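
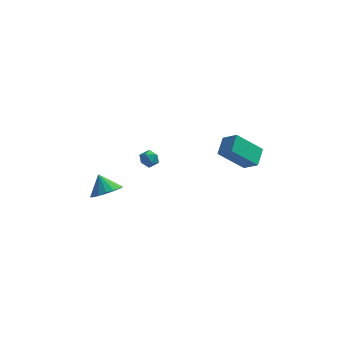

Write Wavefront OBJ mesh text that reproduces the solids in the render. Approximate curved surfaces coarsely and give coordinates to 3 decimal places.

v 4.192 -1.974 -1.653
v 2.743 -2.568 -0.18
v 4.321 -0.832 -1.065
v 2.872 -1.427 0.407
v 5.048 -2.413 -0.987
v 3.599 -3.008 0.485
v 5.177 -1.272 -0.4
v 3.728 -1.866 1.073
v -1.449 -1.416 -1.195
v -0.993 -1.304 -1.663
v -1.767 -2.296 -1.717
v -1.311 -2.184 -2.185
v -1.124 -2.364 -1.575
v -0.927 -1.82 -1.253
v -1.833 -1.78 -2.127
v -1.636 -1.236 -1.805
v -1.23 -1.529 -2.239
v -0.792 -1.89 -1.897
v -1.968 -1.71 -1.483
v -1.53 -2.071 -1.141
v -3.558 -3.552 -3.607
v -2.786 -2.892 -3.508
v -4.142 -3.028 -2.533
v -3.103 -2.658 -3.795
v -3.525 -2.629 -4.039
v -3.954 -2.811 -4.185
v -4.293 -3.163 -4.197
v -4.462 -3.604 -4.075
v -4.425 -4.033 -3.845
v -4.189 -4.352 -3.561
v -3.808 -4.487 -3.287
v -3.37 -4.409 -3.086
v -2.975 -4.134 -3.005
v -2.713 -3.726 -3.062
v -2.645 -3.278 -3.243
f 2 4 1
f 5 2 1
f 1 4 3
f 3 5 1
f 2 8 4
f 6 2 5
f 6 8 2
f 4 8 3
f 7 5 3
f 3 8 7
f 7 6 5
f 8 6 7
f 9 20 14
f 9 14 10
f 9 10 16
f 9 16 19
f 9 19 20
f 10 14 18
f 14 20 13
f 20 19 11
f 19 16 15
f 16 10 17
f 12 18 13
f 12 13 11
f 12 11 15
f 12 15 17
f 12 17 18
f 13 18 14
f 11 13 20
f 15 11 19
f 17 15 16
f 18 17 10
f 22 21 24
f 22 24 23
f 24 21 25
f 24 25 23
f 25 21 26
f 25 26 23
f 26 21 27
f 26 27 23
f 27 21 28
f 27 28 23
f 28 21 29
f 28 29 23
f 29 21 30
f 29 30 23
f 30 21 31
f 30 31 23
f 31 21 32
f 31 32 23
f 32 21 33
f 32 33 23
f 33 21 34
f 33 34 23
f 34 21 35
f 34 35 23
f 35 21 22
f 35 22 23



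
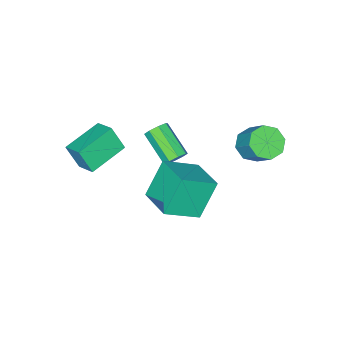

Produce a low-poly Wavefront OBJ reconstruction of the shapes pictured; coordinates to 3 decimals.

v 2.035 0.976 1.559
v 0.858 1.054 3.392
v 2.729 2.75 1.929
v 1.552 2.827 3.762
v 3.628 0.133 2.618
v 2.451 0.21 4.451
v 4.322 1.906 2.988
v 3.145 1.984 4.821
v -2.057 -2.892 -1.422
v -1.399 -3.113 -1.516
v -1.826 -4.848 -0.432
v -2.483 -4.628 -0.338
v -1.456 -2.82 -1.07
v -1.883 -4.556 0.014
v -1.865 -2.57 -0.831
v -2.291 -4.305 0.253
v -2.386 -2.509 -0.938
v -2.813 -4.244 0.146
v -2.714 -2.672 -1.328
v -3.141 -4.407 -0.244
v -2.657 -2.964 -1.774
v -3.084 -4.7 -0.69
v -2.249 -3.215 -2.013
v -2.675 -4.95 -0.929
v -1.727 -3.276 -1.906
v -2.154 -5.011 -0.822
v -0.527 -1.585 -1.905
v -0.223 -1.525 -2.347
v 1.111 -0.256 -1.257
v 0.807 -0.315 -0.815
v -0.429 -1.301 -2.354
v 0.905 -0.032 -1.264
v -0.667 -1.168 -2.219
v 0.667 0.101 -1.129
v -0.86 -1.167 -1.984
v 0.474 0.102 -0.894
v -0.948 -1.298 -1.724
v 0.387 -0.029 -0.634
v -0.902 -1.521 -1.521
v 0.433 -0.251 -0.431
v -0.737 -1.763 -1.441
v 0.598 -0.494 -0.35
v -0.505 -1.949 -1.507
v 0.829 -0.68 -0.417
v -0.281 -2.019 -1.7
v 1.053 -0.75 -0.61
v -0.134 -1.952 -1.958
v 1.2 -0.682 -0.868
v -0.113 -1.767 -2.2
v 1.221 -0.498 -1.109
v 1.387 -4.115 2
v 1.599 -4.788 3.313
v 1.608 -3.006 2.533
v 1.819 -3.679 3.846
v 3.501 -4.321 1.554
v 3.712 -4.994 2.867
v 3.721 -3.212 2.087
v 3.933 -3.885 3.4
v -2.999 1.323 2.094
v -2.091 1.442 1.743
v -1.754 2.557 2.996
v -2.661 2.437 3.346
v -2.581 1.926 1.444
v -2.243 3.04 2.697
v -3.315 2.057 1.526
v -2.977 3.171 2.779
v -3.864 1.757 1.94
v -3.526 2.871 3.193
v -3.906 1.203 2.444
v -3.569 2.318 3.697
v -3.417 0.72 2.743
v -3.079 1.834 3.996
v -2.683 0.589 2.661
v -2.345 1.703 3.914
v -2.134 0.889 2.247
v -1.796 2.003 3.5
f 2 4 1
f 5 2 1
f 1 4 3
f 3 5 1
f 2 8 4
f 6 2 5
f 6 8 2
f 4 8 3
f 7 5 3
f 3 8 7
f 7 6 5
f 8 6 7
f 10 9 13
f 10 13 11
f 11 13 14
f 11 14 12
f 13 9 15
f 13 15 14
f 14 15 16
f 14 16 12
f 15 9 17
f 15 17 16
f 16 17 18
f 16 18 12
f 17 9 19
f 17 19 18
f 18 19 20
f 18 20 12
f 19 9 21
f 19 21 20
f 20 21 22
f 20 22 12
f 21 9 23
f 21 23 22
f 22 23 24
f 22 24 12
f 23 9 25
f 23 25 24
f 24 25 26
f 24 26 12
f 25 9 10
f 25 10 26
f 26 10 11
f 26 11 12
f 28 27 31
f 28 31 29
f 29 31 32
f 29 32 30
f 31 27 33
f 31 33 32
f 32 33 34
f 32 34 30
f 33 27 35
f 33 35 34
f 34 35 36
f 34 36 30
f 35 27 37
f 35 37 36
f 36 37 38
f 36 38 30
f 37 27 39
f 37 39 38
f 38 39 40
f 38 40 30
f 39 27 41
f 39 41 40
f 40 41 42
f 40 42 30
f 41 27 43
f 41 43 42
f 42 43 44
f 42 44 30
f 43 27 45
f 43 45 44
f 44 45 46
f 44 46 30
f 45 27 47
f 45 47 46
f 46 47 48
f 46 48 30
f 47 27 49
f 47 49 48
f 48 49 50
f 48 50 30
f 49 27 28
f 49 28 50
f 50 28 29
f 50 29 30
f 52 54 51
f 55 52 51
f 51 54 53
f 53 55 51
f 52 58 54
f 56 52 55
f 56 58 52
f 54 58 53
f 57 55 53
f 53 58 57
f 57 56 55
f 58 56 57
f 60 59 63
f 60 63 61
f 61 63 64
f 61 64 62
f 63 59 65
f 63 65 64
f 64 65 66
f 64 66 62
f 65 59 67
f 65 67 66
f 66 67 68
f 66 68 62
f 67 59 69
f 67 69 68
f 68 69 70
f 68 70 62
f 69 59 71
f 69 71 70
f 70 71 72
f 70 72 62
f 71 59 73
f 71 73 72
f 72 73 74
f 72 74 62
f 73 59 75
f 73 75 74
f 74 75 76
f 74 76 62
f 75 59 60
f 75 60 76
f 76 60 61
f 76 61 62



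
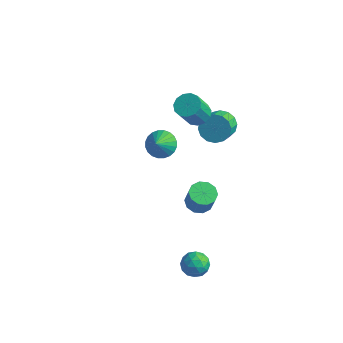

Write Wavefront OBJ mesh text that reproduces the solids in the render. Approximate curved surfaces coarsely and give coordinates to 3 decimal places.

v 1.374 0.273 -3.727
v 1.884 -0.149 -3.983
v 2.276 -0.375 -2.829
v 1.766 0.047 -2.573
v 2.045 0.259 -3.958
v 2.437 0.032 -2.804
v 1.95 0.672 -3.845
v 2.342 0.445 -2.69
v 1.634 0.932 -3.686
v 2.027 0.706 -2.532
v 1.219 0.941 -3.544
v 1.612 0.715 -2.389
v 0.864 0.695 -3.471
v 1.256 0.469 -2.317
v 0.703 0.288 -3.496
v 1.095 0.061 -2.342
v 0.798 -0.125 -3.61
v 1.19 -0.352 -2.455
v 1.113 -0.386 -3.768
v 1.506 -0.612 -2.614
v 1.528 -0.395 -3.911
v 1.921 -0.621 -2.756
v 3.53 -3.289 -3.1
v 3.892 -3.246 -3.727
v 3.848 -4.414 -2.993
v 4.21 -4.371 -3.62
v 4.452 -4.013 -3.037
v 4.255 -3.318 -3.103
v 3.485 -4.342 -3.617
v 3.288 -3.647 -3.683
v 3.864 -3.897 -4.047
v 4.461 -3.694 -3.689
v 3.279 -3.966 -3.031
v 3.876 -3.763 -2.673
v 3.683 -3.169 -3.423
v 4.057 -4.491 -3.297
v 4.199 -4.281 -2.954
v 4.412 -4.256 -3.323
v 3.896 -3.211 -3.056
v 4.109 -3.186 -3.425
v 4.438 -3.637 -3.019
v 3.631 -4.474 -3.295
v 3.844 -4.449 -3.664
v 3.328 -3.404 -3.397
v 3.541 -3.379 -3.766
v 3.302 -4.023 -3.701
v 3.879 -3.526 -3.98
v 4.066 -4.188 -3.917
v 3.64 -4.17 -3.914
v 3.525 -3.762 -3.953
v 4.23 -3.407 -3.769
v 4.417 -4.068 -3.706
v 4.559 -3.858 -3.363
v 4.444 -3.449 -3.402
v 4.214 -3.79 -3.957
v 3.323 -3.592 -3.014
v 3.51 -4.253 -2.951
v 3.296 -4.211 -3.318
v 3.181 -3.802 -3.357
v 3.674 -3.472 -2.803
v 3.861 -4.134 -2.74
v 4.215 -3.898 -2.767
v 4.1 -3.49 -2.806
v 3.526 -3.87 -2.763
v -2.561 2.792 -3.544
v -2.078 2.356 -4.059
v -2.399 2.088 -2.796
v -1.861 2.553 -3.921
v -1.751 2.786 -3.725
v -1.764 3.02 -3.501
v -1.898 3.219 -3.284
v -2.133 3.354 -3.107
v -2.433 3.403 -2.996
v -2.753 3.359 -2.968
v -3.043 3.229 -3.028
v -3.26 3.032 -3.167
v -3.371 2.799 -3.363
v -3.358 2.565 -3.586
v -3.224 2.365 -3.803
v -2.988 2.231 -3.981
v -2.688 2.182 -4.092
v -2.368 2.226 -4.119
v 0.154 1.959 1.249
v 0.847 2.011 1.326
v 0.76 1.233 2.629
v 0.066 1.181 2.551
v 0.692 2.327 1.504
v 0.604 1.548 2.807
v 0.365 2.526 1.601
v 0.278 1.747 2.904
v -0.029 2.545 1.586
v -0.116 1.766 2.889
v -0.365 2.378 1.464
v -0.452 1.599 2.767
v -0.536 2.078 1.274
v -0.623 1.3 2.576
v -0.488 1.74 1.075
v -0.575 0.962 2.378
v -0.237 1.472 0.932
v -0.324 0.694 2.234
v 0.138 1.359 0.889
v 0.051 0.58 2.192
v 0.518 1.436 0.96
v 0.431 0.658 2.263
v 0.783 1.679 1.123
v 0.696 0.901 2.426
v 0.869 2.92 -0.018
v 1.35 3.394 0.43
v 1.692 2.294 1.226
v 1.211 1.82 0.778
v 0.975 3.412 0.617
v 1.317 2.312 1.413
v 0.571 3.299 0.633
v 0.914 2.199 1.429
v 0.248 3.084 0.476
v 0.59 1.984 1.271
v 0.091 2.825 0.185
v 0.433 1.725 0.981
v 0.142 2.592 -0.159
v 0.484 1.492 0.637
v 0.388 2.446 -0.466
v 0.73 1.346 0.33
v 0.763 2.428 -0.653
v 1.105 1.328 0.143
v 1.166 2.541 -0.669
v 1.509 1.441 0.127
v 1.49 2.756 -0.511
v 1.832 1.656 0.284
v 1.647 3.015 -0.221
v 1.989 1.915 0.575
v 1.596 3.248 0.123
v 1.938 2.148 0.919
f 2 1 5
f 2 5 3
f 3 5 6
f 3 6 4
f 5 1 7
f 5 7 6
f 6 7 8
f 6 8 4
f 7 1 9
f 7 9 8
f 8 9 10
f 8 10 4
f 9 1 11
f 9 11 10
f 10 11 12
f 10 12 4
f 11 1 13
f 11 13 12
f 12 13 14
f 12 14 4
f 13 1 15
f 13 15 14
f 14 15 16
f 14 16 4
f 15 1 17
f 15 17 16
f 16 17 18
f 16 18 4
f 17 1 19
f 17 19 18
f 18 19 20
f 18 20 4
f 19 1 21
f 19 21 20
f 20 21 22
f 20 22 4
f 21 1 2
f 21 2 22
f 22 2 3
f 22 3 4
f 23 60 39
f 60 34 63
f 39 63 28
f 60 63 39
f 23 39 35
f 39 28 40
f 35 40 24
f 39 40 35
f 23 35 44
f 35 24 45
f 44 45 30
f 35 45 44
f 23 44 56
f 44 30 59
f 56 59 33
f 44 59 56
f 23 56 60
f 56 33 64
f 60 64 34
f 56 64 60
f 24 40 51
f 40 28 54
f 51 54 32
f 40 54 51
f 28 63 41
f 63 34 62
f 41 62 27
f 63 62 41
f 34 64 61
f 64 33 57
f 61 57 25
f 64 57 61
f 33 59 58
f 59 30 46
f 58 46 29
f 59 46 58
f 30 45 50
f 45 24 47
f 50 47 31
f 45 47 50
f 26 52 38
f 52 32 53
f 38 53 27
f 52 53 38
f 26 38 36
f 38 27 37
f 36 37 25
f 38 37 36
f 26 36 43
f 36 25 42
f 43 42 29
f 36 42 43
f 26 43 48
f 43 29 49
f 48 49 31
f 43 49 48
f 26 48 52
f 48 31 55
f 52 55 32
f 48 55 52
f 27 53 41
f 53 32 54
f 41 54 28
f 53 54 41
f 25 37 61
f 37 27 62
f 61 62 34
f 37 62 61
f 29 42 58
f 42 25 57
f 58 57 33
f 42 57 58
f 31 49 50
f 49 29 46
f 50 46 30
f 49 46 50
f 32 55 51
f 55 31 47
f 51 47 24
f 55 47 51
f 66 65 68
f 66 68 67
f 68 65 69
f 68 69 67
f 69 65 70
f 69 70 67
f 70 65 71
f 70 71 67
f 71 65 72
f 71 72 67
f 72 65 73
f 72 73 67
f 73 65 74
f 73 74 67
f 74 65 75
f 74 75 67
f 75 65 76
f 75 76 67
f 76 65 77
f 76 77 67
f 77 65 78
f 77 78 67
f 78 65 79
f 78 79 67
f 79 65 80
f 79 80 67
f 80 65 81
f 80 81 67
f 81 65 82
f 81 82 67
f 82 65 66
f 82 66 67
f 84 83 87
f 84 87 85
f 85 87 88
f 85 88 86
f 87 83 89
f 87 89 88
f 88 89 90
f 88 90 86
f 89 83 91
f 89 91 90
f 90 91 92
f 90 92 86
f 91 83 93
f 91 93 92
f 92 93 94
f 92 94 86
f 93 83 95
f 93 95 94
f 94 95 96
f 94 96 86
f 95 83 97
f 95 97 96
f 96 97 98
f 96 98 86
f 97 83 99
f 97 99 98
f 98 99 100
f 98 100 86
f 99 83 101
f 99 101 100
f 100 101 102
f 100 102 86
f 101 83 103
f 101 103 102
f 102 103 104
f 102 104 86
f 103 83 105
f 103 105 104
f 104 105 106
f 104 106 86
f 105 83 84
f 105 84 106
f 106 84 85
f 106 85 86
f 108 107 111
f 108 111 109
f 109 111 112
f 109 112 110
f 111 107 113
f 111 113 112
f 112 113 114
f 112 114 110
f 113 107 115
f 113 115 114
f 114 115 116
f 114 116 110
f 115 107 117
f 115 117 116
f 116 117 118
f 116 118 110
f 117 107 119
f 117 119 118
f 118 119 120
f 118 120 110
f 119 107 121
f 119 121 120
f 120 121 122
f 120 122 110
f 121 107 123
f 121 123 122
f 122 123 124
f 122 124 110
f 123 107 125
f 123 125 124
f 124 125 126
f 124 126 110
f 125 107 127
f 125 127 126
f 126 127 128
f 126 128 110
f 127 107 129
f 127 129 128
f 128 129 130
f 128 130 110
f 129 107 131
f 129 131 130
f 130 131 132
f 130 132 110
f 131 107 108
f 131 108 132
f 132 108 109
f 132 109 110



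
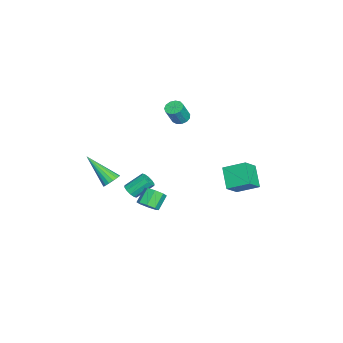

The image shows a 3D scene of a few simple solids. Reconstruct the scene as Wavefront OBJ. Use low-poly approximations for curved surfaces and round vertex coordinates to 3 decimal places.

v 0.71 -1.449 -2.66
v 0.988 -1.872 -2.191
v 0.247 -1.514 -1.431
v -0.03 -1.091 -1.9
v 1.215 -1.395 -2.193
v 0.475 -1.037 -1.433
v 1.147 -0.95 -2.469
v 0.407 -0.592 -1.709
v 0.823 -0.797 -2.857
v 0.083 -0.439 -2.097
v 0.433 -1.026 -3.129
v -0.308 -0.668 -2.369
v 0.205 -1.503 -3.127
v -0.535 -1.145 -2.367
v 0.273 -1.948 -2.851
v -0.467 -1.59 -2.091
v 0.597 -2.101 -2.463
v -0.143 -1.743 -1.703
v -4.899 2.8 -3.05
v -3.955 2.292 -2.166
v -4.78 4.174 -2.387
v -3.836 3.665 -1.502
v -3.724 3.195 -4.078
v -2.78 2.686 -3.193
v -3.605 4.568 -3.414
v -2.661 4.06 -2.53
v -3.429 -3.128 -4.444
v -2.88 -3.054 -4.308
v -3.243 -2.038 -3.4
v -3.791 -2.112 -3.536
v -2.956 -2.839 -4.578
v -3.318 -1.824 -3.669
v -3.212 -2.735 -4.796
v -3.574 -1.72 -3.887
v -3.551 -2.781 -4.88
v -3.913 -1.766 -3.971
v -3.843 -2.959 -4.798
v -4.205 -1.944 -3.889
v -3.977 -3.202 -4.58
v -4.34 -2.186 -3.672
v -3.902 -3.416 -4.311
v -4.264 -2.401 -3.402
v -3.646 -3.52 -4.093
v -4.008 -2.505 -3.184
v -3.307 -3.474 -4.009
v -3.669 -2.459 -3.1
v -3.015 -3.296 -4.091
v -3.377 -2.281 -3.182
v 3.059 -3.073 0.935
v 3.611 -3.107 1.14
v 2.421 -4.567 2.405
v 3.493 -2.903 1.296
v 3.276 -2.738 1.369
v 3.009 -2.65 1.343
v 2.753 -2.659 1.224
v 2.568 -2.763 1.038
v 2.494 -2.938 0.828
v 2.55 -3.144 0.643
v 2.723 -3.333 0.525
v 2.972 -3.464 0.501
v 3.241 -3.505 0.576
v 3.469 -3.447 0.734
v 3.602 -3.303 0.937
v -1.922 0.099 3.29
v -1.452 -0.081 3.021
v -0.928 -0.418 4.162
v -1.398 -0.239 4.43
v -1.404 0.229 3.09
v -0.88 -0.108 4.231
v -1.52 0.498 3.223
v -0.996 0.16 4.364
v -1.764 0.639 3.377
v -1.24 0.302 4.518
v -2.058 0.61 3.503
v -1.534 0.272 4.644
v -2.308 0.418 3.561
v -1.785 0.08 4.702
v -2.437 0.124 3.533
v -1.913 -0.213 4.674
v -2.401 -0.177 3.428
v -1.877 -0.515 4.569
v -2.214 -0.391 3.279
v -1.69 -0.728 4.419
v -1.934 -0.449 3.133
v -1.41 -0.787 4.274
v -1.65 -0.333 3.037
v -1.126 -0.671 4.177
f 2 1 5
f 2 5 3
f 3 5 6
f 3 6 4
f 5 1 7
f 5 7 6
f 6 7 8
f 6 8 4
f 7 1 9
f 7 9 8
f 8 9 10
f 8 10 4
f 9 1 11
f 9 11 10
f 10 11 12
f 10 12 4
f 11 1 13
f 11 13 12
f 12 13 14
f 12 14 4
f 13 1 15
f 13 15 14
f 14 15 16
f 14 16 4
f 15 1 17
f 15 17 16
f 16 17 18
f 16 18 4
f 17 1 2
f 17 2 18
f 18 2 3
f 18 3 4
f 20 22 19
f 23 20 19
f 19 22 21
f 21 23 19
f 20 26 22
f 24 20 23
f 24 26 20
f 22 26 21
f 25 23 21
f 21 26 25
f 25 24 23
f 26 24 25
f 28 27 31
f 28 31 29
f 29 31 32
f 29 32 30
f 31 27 33
f 31 33 32
f 32 33 34
f 32 34 30
f 33 27 35
f 33 35 34
f 34 35 36
f 34 36 30
f 35 27 37
f 35 37 36
f 36 37 38
f 36 38 30
f 37 27 39
f 37 39 38
f 38 39 40
f 38 40 30
f 39 27 41
f 39 41 40
f 40 41 42
f 40 42 30
f 41 27 43
f 41 43 42
f 42 43 44
f 42 44 30
f 43 27 45
f 43 45 44
f 44 45 46
f 44 46 30
f 45 27 47
f 45 47 46
f 46 47 48
f 46 48 30
f 47 27 28
f 47 28 48
f 48 28 29
f 48 29 30
f 50 49 52
f 50 52 51
f 52 49 53
f 52 53 51
f 53 49 54
f 53 54 51
f 54 49 55
f 54 55 51
f 55 49 56
f 55 56 51
f 56 49 57
f 56 57 51
f 57 49 58
f 57 58 51
f 58 49 59
f 58 59 51
f 59 49 60
f 59 60 51
f 60 49 61
f 60 61 51
f 61 49 62
f 61 62 51
f 62 49 63
f 62 63 51
f 63 49 50
f 63 50 51
f 65 64 68
f 65 68 66
f 66 68 69
f 66 69 67
f 68 64 70
f 68 70 69
f 69 70 71
f 69 71 67
f 70 64 72
f 70 72 71
f 71 72 73
f 71 73 67
f 72 64 74
f 72 74 73
f 73 74 75
f 73 75 67
f 74 64 76
f 74 76 75
f 75 76 77
f 75 77 67
f 76 64 78
f 76 78 77
f 77 78 79
f 77 79 67
f 78 64 80
f 78 80 79
f 79 80 81
f 79 81 67
f 80 64 82
f 80 82 81
f 81 82 83
f 81 83 67
f 82 64 84
f 82 84 83
f 83 84 85
f 83 85 67
f 84 64 86
f 84 86 85
f 85 86 87
f 85 87 67
f 86 64 65
f 86 65 87
f 87 65 66
f 87 66 67



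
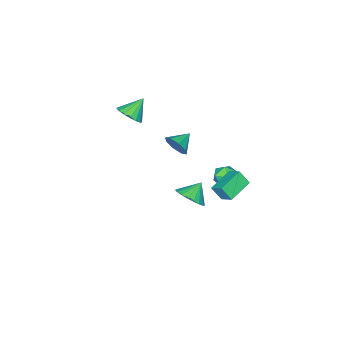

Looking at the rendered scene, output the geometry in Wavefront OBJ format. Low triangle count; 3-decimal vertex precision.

v 4.041 3.734 2.93
v 4.531 3.376 3.482
v 3.319 3.826 3.63
v 4.61 3.705 3.52
v 4.59 4.04 3.457
v 4.476 4.321 3.302
v 4.287 4.502 3.083
v 4.055 4.549 2.838
v 3.82 4.456 2.608
v 3.624 4.237 2.434
v 3.5 3.932 2.346
v 3.47 3.593 2.359
v 3.538 3.278 2.47
v 3.693 3.042 2.661
v 3.909 2.926 2.899
v 4.147 2.949 3.142
v 4.367 3.108 3.348
v -1.592 1.933 -1.02
v -1.252 1.765 -0.401
v -1.928 0.815 -1.139
v -1.588 0.647 -0.52
v -2.185 1.06 -0.506
v -1.977 1.751 -0.432
v -1.203 0.829 -1.108
v -0.995 1.52 -1.034
v -1.012 1.082 -0.455
v -1.618 1.225 -0.084
v -1.562 1.355 -1.456
v -2.168 1.498 -1.085
v 0.027 2.821 1.638
v 0.145 3.561 2.136
v -0.16 3.321 0.938
v -0.042 4.061 1.436
v 1.402 2.839 1.284
v 1.52 3.579 1.782
v 1.215 3.339 0.584
v 1.333 4.079 1.082
v 1.58 0.729 3.435
v 1.813 1.126 3.976
v 0.62 0.791 3.805
v 1.667 1.425 3.546
v 1.47 1.316 3.052
v 1.337 0.864 2.782
v 1.346 0.332 2.895
v 1.492 0.033 3.325
v 1.69 0.142 3.819
v 1.823 0.595 4.089
v 0.889 -2.957 3.306
v 1.448 -2.812 3.815
v 0.031 -2.763 4.194
v 1.373 -2.481 3.67
v 1.187 -2.26 3.441
v 0.933 -2.199 3.182
v 0.668 -2.311 2.951
v 0.455 -2.572 2.801
v 0.34 -2.92 2.767
v 0.352 -3.278 2.857
v 0.487 -3.562 3.05
v 0.714 -3.707 3.301
v 0.981 -3.681 3.553
v 1.227 -3.489 3.749
v 1.396 -3.175 3.844
f 2 1 4
f 2 4 3
f 4 1 5
f 4 5 3
f 5 1 6
f 5 6 3
f 6 1 7
f 6 7 3
f 7 1 8
f 7 8 3
f 8 1 9
f 8 9 3
f 9 1 10
f 9 10 3
f 10 1 11
f 10 11 3
f 11 1 12
f 11 12 3
f 12 1 13
f 12 13 3
f 13 1 14
f 13 14 3
f 14 1 15
f 14 15 3
f 15 1 16
f 15 16 3
f 16 1 17
f 16 17 3
f 17 1 2
f 17 2 3
f 18 29 23
f 18 23 19
f 18 19 25
f 18 25 28
f 18 28 29
f 19 23 27
f 23 29 22
f 29 28 20
f 28 25 24
f 25 19 26
f 21 27 22
f 21 22 20
f 21 20 24
f 21 24 26
f 21 26 27
f 22 27 23
f 20 22 29
f 24 20 28
f 26 24 25
f 27 26 19
f 31 33 30
f 34 31 30
f 30 33 32
f 32 34 30
f 31 37 33
f 35 31 34
f 35 37 31
f 33 37 32
f 36 34 32
f 32 37 36
f 36 35 34
f 37 35 36
f 39 38 41
f 39 41 40
f 41 38 42
f 41 42 40
f 42 38 43
f 42 43 40
f 43 38 44
f 43 44 40
f 44 38 45
f 44 45 40
f 45 38 46
f 45 46 40
f 46 38 47
f 46 47 40
f 47 38 39
f 47 39 40
f 49 48 51
f 49 51 50
f 51 48 52
f 51 52 50
f 52 48 53
f 52 53 50
f 53 48 54
f 53 54 50
f 54 48 55
f 54 55 50
f 55 48 56
f 55 56 50
f 56 48 57
f 56 57 50
f 57 48 58
f 57 58 50
f 58 48 59
f 58 59 50
f 59 48 60
f 59 60 50
f 60 48 61
f 60 61 50
f 61 48 62
f 61 62 50
f 62 48 49
f 62 49 50



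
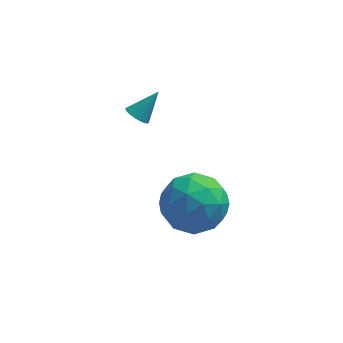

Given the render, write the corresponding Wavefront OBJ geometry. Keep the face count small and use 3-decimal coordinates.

v 1.326 -1.394 0.006
v 2.186 -0.788 -0.653
v 2.774 -2.352 1.013
v 3.634 -1.746 0.354
v 2.936 -1.133 1.177
v 2.041 -0.54 0.554
v 2.919 -2.6 -0.194
v 2.024 -2.007 -0.817
v 3.17 -1.533 -0.777
v 3.18 -0.627 0.07
v 1.78 -2.513 0.29
v 1.79 -1.607 1.137
v 1.629 -1.007 -0.412
v 3.331 -2.133 0.772
v 2.921 -1.772 1.256
v 3.426 -1.416 0.868
v 1.544 -0.861 0.297
v 2.049 -0.505 -0.09
v 2.49 -0.708 0.985
v 2.911 -2.635 0.45
v 3.416 -2.279 0.063
v 1.534 -1.724 -0.508
v 2.039 -1.368 -0.896
v 2.47 -2.432 -0.625
v 2.712 -1.089 -0.872
v 3.564 -1.652 -0.28
v 3.143 -2.154 -0.602
v 2.617 -1.806 -0.968
v 2.719 -0.556 -0.374
v 3.57 -1.119 0.218
v 3.16 -0.758 0.701
v 2.634 -0.41 0.335
v 3.297 -0.994 -0.447
v 1.39 -2.021 0.142
v 2.241 -2.584 0.734
v 2.326 -2.73 0.025
v 1.8 -2.382 -0.341
v 1.396 -1.488 0.64
v 2.248 -2.051 1.232
v 2.343 -1.334 1.328
v 1.817 -0.986 0.962
v 1.663 -2.146 0.807
v 0.538 2.413 0.966
v 0.936 2.198 0.752
v 1.282 2.907 1.854
v 0.929 2.382 0.656
v 0.855 2.571 0.613
v 0.726 2.733 0.631
v 0.564 2.84 0.707
v 0.398 2.873 0.827
v 0.256 2.826 0.972
v 0.163 2.708 1.116
v 0.135 2.539 1.233
v 0.176 2.348 1.305
v 0.28 2.169 1.317
v 0.429 2.031 1.269
v 0.596 1.96 1.169
v 0.753 1.967 1.033
v 0.873 2.051 0.886
f 1 38 17
f 38 12 41
f 17 41 6
f 38 41 17
f 1 17 13
f 17 6 18
f 13 18 2
f 17 18 13
f 1 13 22
f 13 2 23
f 22 23 8
f 13 23 22
f 1 22 34
f 22 8 37
f 34 37 11
f 22 37 34
f 1 34 38
f 34 11 42
f 38 42 12
f 34 42 38
f 2 18 29
f 18 6 32
f 29 32 10
f 18 32 29
f 6 41 19
f 41 12 40
f 19 40 5
f 41 40 19
f 12 42 39
f 42 11 35
f 39 35 3
f 42 35 39
f 11 37 36
f 37 8 24
f 36 24 7
f 37 24 36
f 8 23 28
f 23 2 25
f 28 25 9
f 23 25 28
f 4 30 16
f 30 10 31
f 16 31 5
f 30 31 16
f 4 16 14
f 16 5 15
f 14 15 3
f 16 15 14
f 4 14 21
f 14 3 20
f 21 20 7
f 14 20 21
f 4 21 26
f 21 7 27
f 26 27 9
f 21 27 26
f 4 26 30
f 26 9 33
f 30 33 10
f 26 33 30
f 5 31 19
f 31 10 32
f 19 32 6
f 31 32 19
f 3 15 39
f 15 5 40
f 39 40 12
f 15 40 39
f 7 20 36
f 20 3 35
f 36 35 11
f 20 35 36
f 9 27 28
f 27 7 24
f 28 24 8
f 27 24 28
f 10 33 29
f 33 9 25
f 29 25 2
f 33 25 29
f 44 43 46
f 44 46 45
f 46 43 47
f 46 47 45
f 47 43 48
f 47 48 45
f 48 43 49
f 48 49 45
f 49 43 50
f 49 50 45
f 50 43 51
f 50 51 45
f 51 43 52
f 51 52 45
f 52 43 53
f 52 53 45
f 53 43 54
f 53 54 45
f 54 43 55
f 54 55 45
f 55 43 56
f 55 56 45
f 56 43 57
f 56 57 45
f 57 43 58
f 57 58 45
f 58 43 59
f 58 59 45
f 59 43 44
f 59 44 45



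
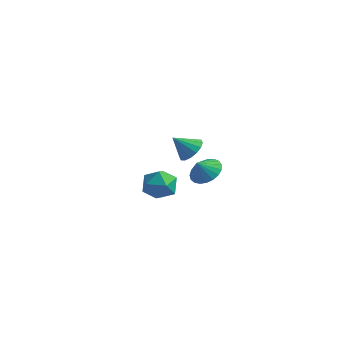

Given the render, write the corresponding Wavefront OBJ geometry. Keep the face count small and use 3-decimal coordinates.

v -0.117 -3.928 2.787
v 0.525 -3.005 2.818
v 1.175 -4.795 1.842
v 1.817 -3.872 1.873
v 1.625 -4.455 2.816
v 0.827 -3.919 3.4
v 0.873 -3.881 1.26
v 0.075 -3.345 1.844
v 1.137 -2.976 1.874
v 1.602 -3.331 2.835
v 0.098 -4.469 1.825
v 0.563 -4.824 2.786
v -1.736 3.9 0.05
v -0.964 3.743 0.616
v -2.664 3.3 1.15
v -1.121 4.205 0.735
v -1.443 4.585 0.67
v -1.843 4.782 0.44
v -2.215 4.742 0.104
v -2.458 4.476 -0.245
v -2.508 4.056 -0.516
v -2.351 3.595 -0.636
v -2.029 3.215 -0.571
v -1.629 3.018 -0.34
v -1.257 3.058 -0.005
v -1.014 3.324 0.345
v 0.073 2.528 -0.445
v 0.953 1.906 -0.516
v -0.233 1.992 0.465
v 1.1 2.248 -0.265
v 1.07 2.639 -0.045
v 0.867 3.01 0.105
v 0.527 3.298 0.16
v 0.108 3.453 0.11
v -0.317 3.448 -0.035
v -0.674 3.283 -0.252
v -0.902 2.988 -0.502
v -0.962 2.614 -0.742
v -0.843 2.224 -0.931
v -0.565 1.887 -1.036
v -0.177 1.661 -1.039
v 0.254 1.585 -0.939
v 0.654 1.671 -0.754
f 1 12 6
f 1 6 2
f 1 2 8
f 1 8 11
f 1 11 12
f 2 6 10
f 6 12 5
f 12 11 3
f 11 8 7
f 8 2 9
f 4 10 5
f 4 5 3
f 4 3 7
f 4 7 9
f 4 9 10
f 5 10 6
f 3 5 12
f 7 3 11
f 9 7 8
f 10 9 2
f 14 13 16
f 14 16 15
f 16 13 17
f 16 17 15
f 17 13 18
f 17 18 15
f 18 13 19
f 18 19 15
f 19 13 20
f 19 20 15
f 20 13 21
f 20 21 15
f 21 13 22
f 21 22 15
f 22 13 23
f 22 23 15
f 23 13 24
f 23 24 15
f 24 13 25
f 24 25 15
f 25 13 26
f 25 26 15
f 26 13 14
f 26 14 15
f 28 27 30
f 28 30 29
f 30 27 31
f 30 31 29
f 31 27 32
f 31 32 29
f 32 27 33
f 32 33 29
f 33 27 34
f 33 34 29
f 34 27 35
f 34 35 29
f 35 27 36
f 35 36 29
f 36 27 37
f 36 37 29
f 37 27 38
f 37 38 29
f 38 27 39
f 38 39 29
f 39 27 40
f 39 40 29
f 40 27 41
f 40 41 29
f 41 27 42
f 41 42 29
f 42 27 43
f 42 43 29
f 43 27 28
f 43 28 29



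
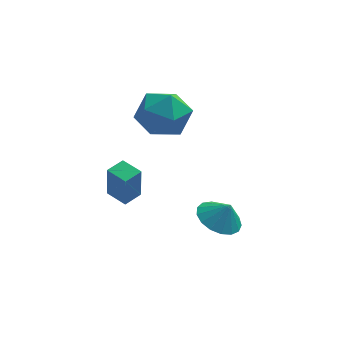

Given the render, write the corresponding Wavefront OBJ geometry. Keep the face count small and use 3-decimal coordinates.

v -2.055 0.604 1.491
v -1.585 1.16 2.496
v -0.215 0 0.964
v 0.255 0.556 1.969
v -0.457 -0.452 2.094
v -1.595 -0.079 2.419
v -0.205 1.239 1.041
v -1.343 1.612 1.366
v -0.442 1.552 2.218
v -0.598 0.507 2.868
v -1.202 0.653 0.592
v -1.358 -0.392 1.242
v 1.326 -1.089 -3.154
v 2.21 -1.053 -3.597
v 1.774 -1.191 -2.266
v 2.115 -0.6 -3.497
v 1.839 -0.259 -3.318
v 1.445 -0.108 -3.102
v 1.024 -0.182 -2.898
v 0.672 -0.464 -2.752
v 0.47 -0.889 -2.698
v 0.464 -1.36 -2.749
v 0.655 -1.769 -2.893
v 1 -2.022 -3.096
v 1.42 -2.062 -3.313
v 1.818 -1.879 -3.493
v 2.103 -1.515 -3.595
v -2.923 -2.268 -0.827
v -2.879 -2.565 0.744
v -2.367 -1.647 -0.725
v -2.323 -1.944 0.846
v -2.197 -2.896 -0.966
v -2.153 -3.193 0.605
v -1.641 -2.275 -0.864
v -1.597 -2.572 0.707
f 1 12 6
f 1 6 2
f 1 2 8
f 1 8 11
f 1 11 12
f 2 6 10
f 6 12 5
f 12 11 3
f 11 8 7
f 8 2 9
f 4 10 5
f 4 5 3
f 4 3 7
f 4 7 9
f 4 9 10
f 5 10 6
f 3 5 12
f 7 3 11
f 9 7 8
f 10 9 2
f 14 13 16
f 14 16 15
f 16 13 17
f 16 17 15
f 17 13 18
f 17 18 15
f 18 13 19
f 18 19 15
f 19 13 20
f 19 20 15
f 20 13 21
f 20 21 15
f 21 13 22
f 21 22 15
f 22 13 23
f 22 23 15
f 23 13 24
f 23 24 15
f 24 13 25
f 24 25 15
f 25 13 26
f 25 26 15
f 26 13 27
f 26 27 15
f 27 13 14
f 27 14 15
f 29 31 28
f 32 29 28
f 28 31 30
f 30 32 28
f 29 35 31
f 33 29 32
f 33 35 29
f 31 35 30
f 34 32 30
f 30 35 34
f 34 33 32
f 35 33 34



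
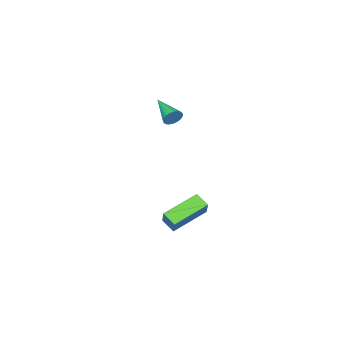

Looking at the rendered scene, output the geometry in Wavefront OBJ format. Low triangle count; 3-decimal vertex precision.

v 1.023 0.812 3.544
v 1.253 0.597 3.105
v 0.557 -0.692 4.036
v 1.422 0.593 3.253
v 1.522 0.628 3.452
v 1.535 0.694 3.666
v 1.46 0.78 3.859
v 1.309 0.872 3.997
v 1.109 0.954 4.057
v 0.893 1.011 4.029
v 0.701 1.034 3.916
v 0.563 1.018 3.739
v 0.506 0.967 3.528
v 0.537 0.889 3.32
v 0.653 0.798 3.15
v 0.832 0.709 3.049
v 1.045 0.638 3.033
v 1.518 1.313 -4.157
v 1.505 0.544 -3.729
v -0.404 1.737 -3.454
v -0.417 0.968 -3.026
v 1.997 1.852 -3.174
v 1.984 1.083 -2.746
v 0.075 2.276 -2.471
v 0.062 1.507 -2.043
f 2 1 4
f 2 4 3
f 4 1 5
f 4 5 3
f 5 1 6
f 5 6 3
f 6 1 7
f 6 7 3
f 7 1 8
f 7 8 3
f 8 1 9
f 8 9 3
f 9 1 10
f 9 10 3
f 10 1 11
f 10 11 3
f 11 1 12
f 11 12 3
f 12 1 13
f 12 13 3
f 13 1 14
f 13 14 3
f 14 1 15
f 14 15 3
f 15 1 16
f 15 16 3
f 16 1 17
f 16 17 3
f 17 1 2
f 17 2 3
f 19 21 18
f 22 19 18
f 18 21 20
f 20 22 18
f 19 25 21
f 23 19 22
f 23 25 19
f 21 25 20
f 24 22 20
f 20 25 24
f 24 23 22
f 25 23 24



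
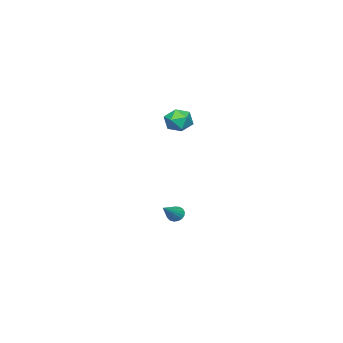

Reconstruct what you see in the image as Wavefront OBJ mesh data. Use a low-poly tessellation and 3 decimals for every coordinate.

v -1.38 -2.745 -4.117
v -1.144 -2.435 -4.491
v -0.02 -2.675 -3.203
v -1.259 -2.265 -4.334
v -1.401 -2.205 -4.126
v -1.539 -2.269 -3.917
v -1.64 -2.442 -3.754
v -1.681 -2.684 -3.674
v -1.654 -2.94 -3.695
v -1.563 -3.152 -3.813
v -1.431 -3.27 -4.001
v -1.287 -3.268 -4.216
v -1.164 -3.146 -4.408
v -1.09 -2.932 -4.533
v -1.083 -2.675 -4.563
v 0.589 -0.778 3.891
v 1.127 -1.416 3.719
v -0.427 -1.464 3.261
v 0.111 -2.102 3.089
v -0.131 -1.953 3.892
v 0.497 -1.53 4.281
v 0.203 -1.35 2.699
v 0.831 -0.927 3.088
v 0.888 -1.77 2.982
v 0.682 -2.143 3.719
v 0.018 -0.737 3.261
v -0.188 -1.11 3.998
f 2 1 4
f 2 4 3
f 4 1 5
f 4 5 3
f 5 1 6
f 5 6 3
f 6 1 7
f 6 7 3
f 7 1 8
f 7 8 3
f 8 1 9
f 8 9 3
f 9 1 10
f 9 10 3
f 10 1 11
f 10 11 3
f 11 1 12
f 11 12 3
f 12 1 13
f 12 13 3
f 13 1 14
f 13 14 3
f 14 1 15
f 14 15 3
f 15 1 2
f 15 2 3
f 16 27 21
f 16 21 17
f 16 17 23
f 16 23 26
f 16 26 27
f 17 21 25
f 21 27 20
f 27 26 18
f 26 23 22
f 23 17 24
f 19 25 20
f 19 20 18
f 19 18 22
f 19 22 24
f 19 24 25
f 20 25 21
f 18 20 27
f 22 18 26
f 24 22 23
f 25 24 17



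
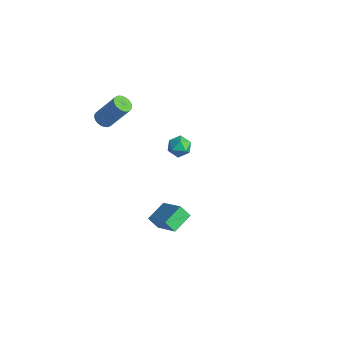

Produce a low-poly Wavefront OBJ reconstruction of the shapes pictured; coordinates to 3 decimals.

v -3.685 -2.683 3.141
v -3.319 -2.375 2.813
v -2.529 -1.61 4.41
v -2.895 -1.917 4.739
v -3.494 -2.232 2.83
v -2.703 -1.466 4.428
v -3.697 -2.158 2.895
v -2.907 -1.392 4.493
v -3.899 -2.163 2.998
v -3.109 -1.397 4.595
v -4.068 -2.248 3.122
v -3.278 -1.482 4.72
v -4.179 -2.399 3.249
v -3.389 -1.633 4.847
v -4.215 -2.593 3.36
v -3.424 -1.827 4.958
v -4.17 -2.801 3.437
v -3.379 -2.035 5.035
v -4.051 -2.99 3.47
v -3.261 -2.225 5.067
v -3.877 -3.134 3.452
v -3.086 -2.368 5.05
v -3.673 -3.208 3.387
v -2.883 -2.442 4.985
v -3.471 -3.203 3.285
v -2.681 -2.437 4.882
v -3.302 -3.118 3.16
v -2.512 -2.352 4.758
v -3.191 -2.967 3.033
v -2.401 -2.201 4.631
v -3.156 -2.773 2.922
v -2.365 -2.007 4.52
v -3.201 -2.565 2.845
v -2.41 -1.799 4.443
v -3.736 2.993 -2.813
v -3.21 2.922 -2.258
v -3.85 1.758 -2.862
v -3.324 1.687 -2.307
v -4.014 1.982 -2.147
v -3.944 2.746 -2.116
v -3.116 1.934 -3.004
v -3.046 2.698 -2.973
v -2.827 2.268 -2.376
v -3.382 2.298 -1.846
v -3.678 2.382 -3.274
v -4.233 2.412 -2.744
v 3.191 -4.133 0.323
v 2.731 -4.423 0.911
v 2.952 -2.96 0.714
v 2.492 -3.249 1.302
v 4.768 -4.211 1.518
v 4.308 -4.5 2.106
v 4.529 -3.037 1.909
v 4.069 -3.327 2.497
f 2 1 5
f 2 5 3
f 3 5 6
f 3 6 4
f 5 1 7
f 5 7 6
f 6 7 8
f 6 8 4
f 7 1 9
f 7 9 8
f 8 9 10
f 8 10 4
f 9 1 11
f 9 11 10
f 10 11 12
f 10 12 4
f 11 1 13
f 11 13 12
f 12 13 14
f 12 14 4
f 13 1 15
f 13 15 14
f 14 15 16
f 14 16 4
f 15 1 17
f 15 17 16
f 16 17 18
f 16 18 4
f 17 1 19
f 17 19 18
f 18 19 20
f 18 20 4
f 19 1 21
f 19 21 20
f 20 21 22
f 20 22 4
f 21 1 23
f 21 23 22
f 22 23 24
f 22 24 4
f 23 1 25
f 23 25 24
f 24 25 26
f 24 26 4
f 25 1 27
f 25 27 26
f 26 27 28
f 26 28 4
f 27 1 29
f 27 29 28
f 28 29 30
f 28 30 4
f 29 1 31
f 29 31 30
f 30 31 32
f 30 32 4
f 31 1 33
f 31 33 32
f 32 33 34
f 32 34 4
f 33 1 2
f 33 2 34
f 34 2 3
f 34 3 4
f 35 46 40
f 35 40 36
f 35 36 42
f 35 42 45
f 35 45 46
f 36 40 44
f 40 46 39
f 46 45 37
f 45 42 41
f 42 36 43
f 38 44 39
f 38 39 37
f 38 37 41
f 38 41 43
f 38 43 44
f 39 44 40
f 37 39 46
f 41 37 45
f 43 41 42
f 44 43 36
f 48 50 47
f 51 48 47
f 47 50 49
f 49 51 47
f 48 54 50
f 52 48 51
f 52 54 48
f 50 54 49
f 53 51 49
f 49 54 53
f 53 52 51
f 54 52 53



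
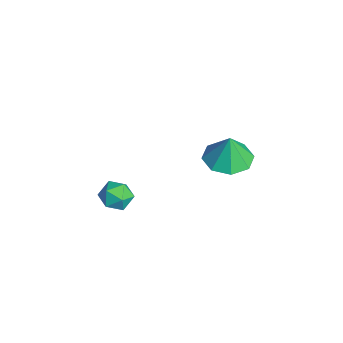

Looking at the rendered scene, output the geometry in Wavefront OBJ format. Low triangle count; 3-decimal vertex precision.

v -0.251 -1.406 -1.827
v 0.466 -1.676 -1.691
v -0.666 -1.984 -0.789
v 0.051 -2.254 -0.653
v -0.099 -1.494 -0.581
v 0.158 -1.137 -1.222
v -0.358 -2.523 -1.258
v -0.101 -2.166 -1.899
v 0.4 -2.367 -1.339
v 0.56 -1.731 -0.921
v -0.76 -1.929 -1.559
v -0.6 -1.293 -1.141
v -1.356 3.177 -1.202
v -0.726 2.289 -1.245
v -1.224 3.203 0.202
v -0.286 2.996 -1.3
v -0.473 3.809 -1.296
v -1.177 4.252 -1.238
v -1.986 4.066 -1.158
v -2.426 3.359 -1.104
v -2.24 2.546 -1.107
v -1.536 2.103 -1.166
f 1 12 6
f 1 6 2
f 1 2 8
f 1 8 11
f 1 11 12
f 2 6 10
f 6 12 5
f 12 11 3
f 11 8 7
f 8 2 9
f 4 10 5
f 4 5 3
f 4 3 7
f 4 7 9
f 4 9 10
f 5 10 6
f 3 5 12
f 7 3 11
f 9 7 8
f 10 9 2
f 14 13 16
f 14 16 15
f 16 13 17
f 16 17 15
f 17 13 18
f 17 18 15
f 18 13 19
f 18 19 15
f 19 13 20
f 19 20 15
f 20 13 21
f 20 21 15
f 21 13 22
f 21 22 15
f 22 13 14
f 22 14 15



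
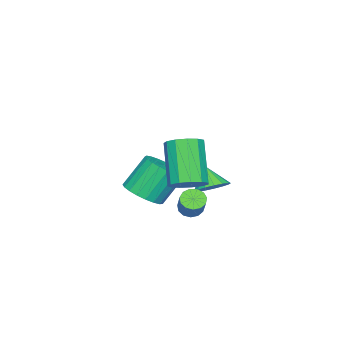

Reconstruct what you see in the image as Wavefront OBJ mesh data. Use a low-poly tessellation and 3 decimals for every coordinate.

v 1.529 2.362 -0.458
v 2.028 2.772 0.014
v 1.03 1.989 1.75
v 0.531 1.578 1.278
v 1.676 3.043 -0.066
v 0.678 2.26 1.67
v 1.278 3.098 -0.27
v 0.28 2.315 1.466
v 0.96 2.918 -0.534
v -0.038 2.135 1.202
v 0.822 2.562 -0.774
v -0.176 1.779 0.962
v 0.909 2.143 -0.913
v -0.089 1.36 0.823
v 1.192 1.792 -0.908
v 0.194 1.009 0.828
v 1.583 1.623 -0.76
v 0.585 0.84 0.976
v 1.956 1.688 -0.516
v 0.958 0.905 1.22
v 2.194 1.967 -0.254
v 1.196 1.184 1.482
v 2.221 2.371 -0.056
v 1.223 1.588 1.68
v -3.763 0.382 -3.396
v -3.031 0.474 -3.063
v -4.137 -0.242 -2.404
v -3.227 0.785 -2.941
v -3.547 1.003 -2.923
v -3.916 1.08 -3.014
v -4.25 0.997 -3.192
v -4.473 0.773 -3.417
v -4.533 0.459 -3.637
v -4.417 0.128 -3.802
v -4.151 -0.145 -3.874
v -3.796 -0.297 -3.836
v -3.434 -0.294 -3.697
v -3.147 -0.135 -3.49
v -3.002 0.142 -3.261
v -1.803 -1.803 -3.497
v -1.153 -2.288 -2.948
v -1.946 -1.683 -1.474
v -2.597 -1.197 -2.023
v -0.97 -1.927 -2.997
v -1.763 -1.322 -1.523
v -0.931 -1.545 -3.133
v -1.724 -0.94 -1.659
v -1.043 -1.207 -3.332
v -1.836 -0.602 -1.858
v -1.286 -0.973 -3.559
v -2.079 -0.367 -2.085
v -1.619 -0.881 -3.776
v -2.412 -0.276 -2.302
v -1.984 -0.949 -3.944
v -2.777 -0.344 -2.47
v -2.317 -1.165 -4.035
v -3.111 -0.56 -2.561
v -2.562 -1.491 -4.033
v -3.355 -0.886 -2.559
v -2.676 -1.87 -3.939
v -3.469 -1.265 -2.464
v -2.638 -2.238 -3.767
v -3.432 -1.633 -2.293
v -2.457 -2.531 -3.55
v -3.25 -1.926 -2.076
v -2.162 -2.698 -3.323
v -2.955 -2.093 -1.849
v -1.806 -2.71 -3.126
v -2.599 -2.104 -1.652
v -1.449 -2.565 -2.993
v -2.242 -1.959 -1.519
v -0.21 1.444 -2.691
v 0.225 1.36 -3
v 1.005 1.932 -2.058
v 0.57 2.016 -1.749
v 0.117 1.634 -3.077
v 0.896 2.206 -2.135
v -0.095 1.847 -3.031
v 0.684 2.42 -2.089
v -0.343 1.933 -2.877
v 0.436 2.505 -1.935
v -0.549 1.863 -2.665
v 0.23 2.435 -1.722
v -0.647 1.66 -2.46
v 0.132 2.232 -1.518
v -0.607 1.388 -2.329
v 0.173 1.961 -1.387
v -0.44 1.134 -2.313
v 0.34 1.707 -1.371
v -0.2 0.979 -2.417
v 0.58 1.551 -1.475
v 0.037 0.971 -2.608
v 0.816 1.543 -1.666
v 0.195 1.113 -2.825
v 0.975 1.685 -1.883
f 2 1 5
f 2 5 3
f 3 5 6
f 3 6 4
f 5 1 7
f 5 7 6
f 6 7 8
f 6 8 4
f 7 1 9
f 7 9 8
f 8 9 10
f 8 10 4
f 9 1 11
f 9 11 10
f 10 11 12
f 10 12 4
f 11 1 13
f 11 13 12
f 12 13 14
f 12 14 4
f 13 1 15
f 13 15 14
f 14 15 16
f 14 16 4
f 15 1 17
f 15 17 16
f 16 17 18
f 16 18 4
f 17 1 19
f 17 19 18
f 18 19 20
f 18 20 4
f 19 1 21
f 19 21 20
f 20 21 22
f 20 22 4
f 21 1 23
f 21 23 22
f 22 23 24
f 22 24 4
f 23 1 2
f 23 2 24
f 24 2 3
f 24 3 4
f 26 25 28
f 26 28 27
f 28 25 29
f 28 29 27
f 29 25 30
f 29 30 27
f 30 25 31
f 30 31 27
f 31 25 32
f 31 32 27
f 32 25 33
f 32 33 27
f 33 25 34
f 33 34 27
f 34 25 35
f 34 35 27
f 35 25 36
f 35 36 27
f 36 25 37
f 36 37 27
f 37 25 38
f 37 38 27
f 38 25 39
f 38 39 27
f 39 25 26
f 39 26 27
f 41 40 44
f 41 44 42
f 42 44 45
f 42 45 43
f 44 40 46
f 44 46 45
f 45 46 47
f 45 47 43
f 46 40 48
f 46 48 47
f 47 48 49
f 47 49 43
f 48 40 50
f 48 50 49
f 49 50 51
f 49 51 43
f 50 40 52
f 50 52 51
f 51 52 53
f 51 53 43
f 52 40 54
f 52 54 53
f 53 54 55
f 53 55 43
f 54 40 56
f 54 56 55
f 55 56 57
f 55 57 43
f 56 40 58
f 56 58 57
f 57 58 59
f 57 59 43
f 58 40 60
f 58 60 59
f 59 60 61
f 59 61 43
f 60 40 62
f 60 62 61
f 61 62 63
f 61 63 43
f 62 40 64
f 62 64 63
f 63 64 65
f 63 65 43
f 64 40 66
f 64 66 65
f 65 66 67
f 65 67 43
f 66 40 68
f 66 68 67
f 67 68 69
f 67 69 43
f 68 40 70
f 68 70 69
f 69 70 71
f 69 71 43
f 70 40 41
f 70 41 71
f 71 41 42
f 71 42 43
f 73 72 76
f 73 76 74
f 74 76 77
f 74 77 75
f 76 72 78
f 76 78 77
f 77 78 79
f 77 79 75
f 78 72 80
f 78 80 79
f 79 80 81
f 79 81 75
f 80 72 82
f 80 82 81
f 81 82 83
f 81 83 75
f 82 72 84
f 82 84 83
f 83 84 85
f 83 85 75
f 84 72 86
f 84 86 85
f 85 86 87
f 85 87 75
f 86 72 88
f 86 88 87
f 87 88 89
f 87 89 75
f 88 72 90
f 88 90 89
f 89 90 91
f 89 91 75
f 90 72 92
f 90 92 91
f 91 92 93
f 91 93 75
f 92 72 94
f 92 94 93
f 93 94 95
f 93 95 75
f 94 72 73
f 94 73 95
f 95 73 74
f 95 74 75



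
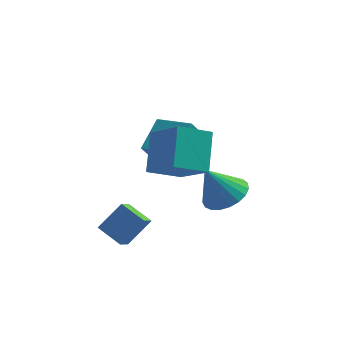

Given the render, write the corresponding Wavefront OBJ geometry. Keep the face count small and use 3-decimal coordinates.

v -0.203 2.049 -3.286
v 0.694 1.536 -2.909
v -1.057 1.771 -1.634
v 0.777 1.971 -2.793
v 0.69 2.419 -2.762
v 0.449 2.803 -2.822
v 0.095 3.057 -2.963
v -0.31 3.136 -3.159
v -0.697 3.027 -3.377
v -0.999 2.75 -3.579
v -1.163 2.351 -3.731
v -1.161 1.899 -3.806
v -0.994 1.474 -3.791
v -0.69 1.148 -3.688
v -0.302 0.978 -3.517
v 0.104 0.993 -3.305
v 0.456 1.19 -3.09
v -2.166 0.984 -0.156
v -1.702 2.405 0.753
v -3.729 1.715 -0.502
v -3.265 3.137 0.406
v -1.855 1.323 -0.846
v -1.391 2.745 0.062
v -3.418 2.055 -1.193
v -2.954 3.476 -0.284
v -1.798 -2.27 1.313
v -1.834 -0.832 2.716
v -3.079 -1.047 0.026
v -3.116 0.392 1.429
v -0.484 -1.592 0.651
v -0.521 -0.153 2.054
v -1.766 -0.368 -0.636
v -1.802 1.07 0.767
v -3.783 -1.529 -4.159
v -3.961 -2.312 -3.58
v -4.797 -0.938 -3.674
v -4.976 -1.721 -3.095
v -2.904 -0.919 -3.065
v -3.083 -1.702 -2.486
v -3.919 -0.328 -2.58
v -4.097 -1.111 -2.001
f 2 1 4
f 2 4 3
f 4 1 5
f 4 5 3
f 5 1 6
f 5 6 3
f 6 1 7
f 6 7 3
f 7 1 8
f 7 8 3
f 8 1 9
f 8 9 3
f 9 1 10
f 9 10 3
f 10 1 11
f 10 11 3
f 11 1 12
f 11 12 3
f 12 1 13
f 12 13 3
f 13 1 14
f 13 14 3
f 14 1 15
f 14 15 3
f 15 1 16
f 15 16 3
f 16 1 17
f 16 17 3
f 17 1 2
f 17 2 3
f 19 21 18
f 22 19 18
f 18 21 20
f 20 22 18
f 19 25 21
f 23 19 22
f 23 25 19
f 21 25 20
f 24 22 20
f 20 25 24
f 24 23 22
f 25 23 24
f 27 29 26
f 30 27 26
f 26 29 28
f 28 30 26
f 27 33 29
f 31 27 30
f 31 33 27
f 29 33 28
f 32 30 28
f 28 33 32
f 32 31 30
f 33 31 32
f 35 37 34
f 38 35 34
f 34 37 36
f 36 38 34
f 35 41 37
f 39 35 38
f 39 41 35
f 37 41 36
f 40 38 36
f 36 41 40
f 40 39 38
f 41 39 40



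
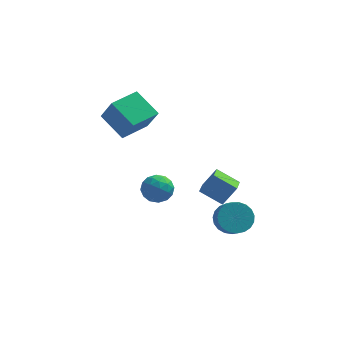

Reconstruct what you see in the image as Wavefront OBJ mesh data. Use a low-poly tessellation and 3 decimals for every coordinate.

v -1.78 -0.291 -1.518
v -0.822 -0.007 -1.546
v -1.558 -1.173 -2.854
v -0.6 -0.889 -2.882
v -0.919 -1.5 -2.159
v -1.057 -0.955 -1.333
v -1.323 -0.225 -3.067
v -1.461 0.32 -2.241
v -0.54 0.033 -2.503
v -0.291 -0.754 -1.942
v -2.089 -0.426 -2.458
v -1.84 -1.213 -1.897
v -1.321 -0.072 -1.415
v -1.059 -1.108 -2.985
v -1.247 -1.467 -2.56
v -0.684 -1.3 -2.577
v -1.458 -0.629 -1.289
v -0.895 -0.462 -1.306
v -0.952 -1.339 -1.666
v -1.485 -0.718 -3.094
v -0.922 -0.551 -3.111
v -1.696 0.12 -1.823
v -1.133 0.287 -1.84
v -1.428 0.159 -2.734
v -0.592 0.119 -1.994
v -0.461 -0.399 -2.779
v -0.887 -0.009 -2.888
v -0.967 0.311 -2.402
v -0.445 -0.344 -1.664
v -0.315 -0.862 -2.449
v -0.502 -1.221 -2.024
v -0.583 -0.901 -1.539
v -0.279 -0.32 -2.227
v -2.065 -0.318 -1.951
v -1.935 -0.836 -2.736
v -1.797 -0.279 -2.861
v -1.878 0.041 -2.376
v -1.919 -0.781 -1.621
v -1.788 -1.299 -2.406
v -1.413 -1.491 -1.998
v -1.493 -1.171 -1.512
v -2.101 -0.86 -2.173
v 3.066 -2.182 -3.168
v 3.849 -1.566 -2.868
v 4.177 -2.283 -2.253
v 3.394 -2.898 -2.552
v 3.54 -1.463 -2.584
v 3.868 -2.18 -1.968
v 3.149 -1.485 -2.4
v 3.477 -2.201 -1.785
v 2.744 -1.627 -2.349
v 3.072 -2.343 -1.734
v 2.394 -1.864 -2.44
v 2.722 -2.581 -1.825
v 2.161 -2.157 -2.656
v 2.489 -2.874 -2.041
v 2.084 -2.454 -2.961
v 2.412 -3.171 -2.346
v 2.177 -2.704 -3.302
v 2.505 -3.421 -2.687
v 2.423 -2.863 -3.619
v 2.751 -3.58 -3.004
v 2.781 -2.905 -3.858
v 3.109 -3.622 -3.243
v 3.188 -2.822 -3.978
v 3.516 -3.538 -3.363
v 3.574 -2.628 -3.958
v 3.902 -3.344 -3.343
v 3.872 -2.356 -3.801
v 4.2 -3.073 -3.186
v 4.031 -2.055 -3.534
v 4.359 -2.772 -2.919
v 4.023 -1.776 -3.205
v 4.351 -2.492 -2.589
v -2.863 1.937 1.226
v -4.241 2.926 2.341
v -3.616 2.671 -0.356
v -4.994 3.66 0.758
v -1.646 3.48 1.362
v -3.024 4.469 2.476
v -2.399 4.214 -0.221
v -3.777 5.203 0.894
v -1.455 2.402 -4.483
v -1.008 2.171 -4.941
v -0.965 1.038 -3.317
v -0.799 2.522 -4.618
v -0.974 2.802 -4.216
v -1.43 2.849 -3.97
v -1.901 2.633 -4.025
v -2.11 2.283 -4.347
v -1.936 2.002 -4.749
v -1.479 1.956 -4.995
v 2.7 -3.428 -1.164
v 1.414 -3.171 -0.396
v 2.731 -2.124 -1.549
v 1.445 -1.867 -0.781
v 3.435 -3.113 -0.039
v 2.149 -2.856 0.729
v 3.466 -1.809 -0.424
v 2.18 -1.552 0.344
f 1 38 17
f 38 12 41
f 17 41 6
f 38 41 17
f 1 17 13
f 17 6 18
f 13 18 2
f 17 18 13
f 1 13 22
f 13 2 23
f 22 23 8
f 13 23 22
f 1 22 34
f 22 8 37
f 34 37 11
f 22 37 34
f 1 34 38
f 34 11 42
f 38 42 12
f 34 42 38
f 2 18 29
f 18 6 32
f 29 32 10
f 18 32 29
f 6 41 19
f 41 12 40
f 19 40 5
f 41 40 19
f 12 42 39
f 42 11 35
f 39 35 3
f 42 35 39
f 11 37 36
f 37 8 24
f 36 24 7
f 37 24 36
f 8 23 28
f 23 2 25
f 28 25 9
f 23 25 28
f 4 30 16
f 30 10 31
f 16 31 5
f 30 31 16
f 4 16 14
f 16 5 15
f 14 15 3
f 16 15 14
f 4 14 21
f 14 3 20
f 21 20 7
f 14 20 21
f 4 21 26
f 21 7 27
f 26 27 9
f 21 27 26
f 4 26 30
f 26 9 33
f 30 33 10
f 26 33 30
f 5 31 19
f 31 10 32
f 19 32 6
f 31 32 19
f 3 15 39
f 15 5 40
f 39 40 12
f 15 40 39
f 7 20 36
f 20 3 35
f 36 35 11
f 20 35 36
f 9 27 28
f 27 7 24
f 28 24 8
f 27 24 28
f 10 33 29
f 33 9 25
f 29 25 2
f 33 25 29
f 44 43 47
f 44 47 45
f 45 47 48
f 45 48 46
f 47 43 49
f 47 49 48
f 48 49 50
f 48 50 46
f 49 43 51
f 49 51 50
f 50 51 52
f 50 52 46
f 51 43 53
f 51 53 52
f 52 53 54
f 52 54 46
f 53 43 55
f 53 55 54
f 54 55 56
f 54 56 46
f 55 43 57
f 55 57 56
f 56 57 58
f 56 58 46
f 57 43 59
f 57 59 58
f 58 59 60
f 58 60 46
f 59 43 61
f 59 61 60
f 60 61 62
f 60 62 46
f 61 43 63
f 61 63 62
f 62 63 64
f 62 64 46
f 63 43 65
f 63 65 64
f 64 65 66
f 64 66 46
f 65 43 67
f 65 67 66
f 66 67 68
f 66 68 46
f 67 43 69
f 67 69 68
f 68 69 70
f 68 70 46
f 69 43 71
f 69 71 70
f 70 71 72
f 70 72 46
f 71 43 73
f 71 73 72
f 72 73 74
f 72 74 46
f 73 43 44
f 73 44 74
f 74 44 45
f 74 45 46
f 76 78 75
f 79 76 75
f 75 78 77
f 77 79 75
f 76 82 78
f 80 76 79
f 80 82 76
f 78 82 77
f 81 79 77
f 77 82 81
f 81 80 79
f 82 80 81
f 84 83 86
f 84 86 85
f 86 83 87
f 86 87 85
f 87 83 88
f 87 88 85
f 88 83 89
f 88 89 85
f 89 83 90
f 89 90 85
f 90 83 91
f 90 91 85
f 91 83 92
f 91 92 85
f 92 83 84
f 92 84 85
f 94 96 93
f 97 94 93
f 93 96 95
f 95 97 93
f 94 100 96
f 98 94 97
f 98 100 94
f 96 100 95
f 99 97 95
f 95 100 99
f 99 98 97
f 100 98 99



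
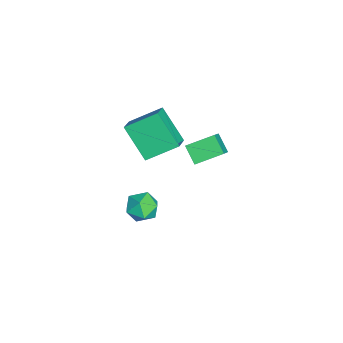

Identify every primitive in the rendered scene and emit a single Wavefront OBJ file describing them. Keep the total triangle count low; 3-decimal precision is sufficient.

v -1.799 1.797 2.422
v -0.775 1.624 3.361
v -2.131 3.201 3.042
v -1.107 3.028 3.98
v -1.053 2.292 1.7
v -0.029 2.119 2.638
v -1.385 3.696 2.319
v -0.361 3.523 3.258
v -0.783 0.131 -2.854
v -0.176 -0.378 -2.28
v -2.004 -0.722 -2.32
v -1.397 -1.231 -1.746
v -1.579 -0.289 -1.553
v -0.824 0.238 -1.883
v -1.356 -1.338 -2.717
v -0.601 -0.811 -3.047
v -0.53 -1.285 -2.195
v -0.669 -0.637 -1.476
v -1.511 -0.463 -3.124
v -1.65 0.185 -2.405
v -2.285 -1.216 3.635
v -1.28 -1.386 4.189
v -2.547 0.426 4.615
v -1.542 0.256 5.169
v -1.238 -0.116 2.071
v -0.233 -0.286 2.625
v -1.5 1.526 3.051
v -0.495 1.356 3.605
f 2 4 1
f 5 2 1
f 1 4 3
f 3 5 1
f 2 8 4
f 6 2 5
f 6 8 2
f 4 8 3
f 7 5 3
f 3 8 7
f 7 6 5
f 8 6 7
f 9 20 14
f 9 14 10
f 9 10 16
f 9 16 19
f 9 19 20
f 10 14 18
f 14 20 13
f 20 19 11
f 19 16 15
f 16 10 17
f 12 18 13
f 12 13 11
f 12 11 15
f 12 15 17
f 12 17 18
f 13 18 14
f 11 13 20
f 15 11 19
f 17 15 16
f 18 17 10
f 22 24 21
f 25 22 21
f 21 24 23
f 23 25 21
f 22 28 24
f 26 22 25
f 26 28 22
f 24 28 23
f 27 25 23
f 23 28 27
f 27 26 25
f 28 26 27



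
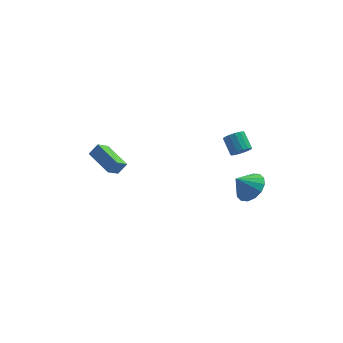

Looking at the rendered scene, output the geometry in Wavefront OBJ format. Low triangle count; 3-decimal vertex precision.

v 3.71 1.624 -1.705
v 4.252 1.554 -1.372
v 3.972 2.485 -0.721
v 3.43 2.556 -1.055
v 4.331 1.754 -1.624
v 4.052 2.685 -0.973
v 4.244 1.919 -1.898
v 3.965 2.85 -1.247
v 4.014 2.005 -2.12
v 3.735 2.937 -1.469
v 3.703 1.99 -2.231
v 3.423 2.921 -1.58
v 3.393 1.876 -2.201
v 3.113 2.807 -1.551
v 3.168 1.695 -2.039
v 2.888 2.626 -1.388
v 3.088 1.495 -1.787
v 2.809 2.426 -1.136
v 3.175 1.33 -1.513
v 2.896 2.261 -0.862
v 3.405 1.243 -1.291
v 3.126 2.175 -0.64
v 3.717 1.259 -1.18
v 3.437 2.19 -0.529
v 4.027 1.373 -1.209
v 3.747 2.304 -0.559
v -3.109 1.886 -3.027
v -3.712 1.398 -2.349
v -3.997 3.42 -2.712
v -4.599 2.932 -2.033
v -2.581 2.068 -2.427
v -3.183 1.58 -1.748
v -3.468 3.602 -2.111
v -4.071 3.114 -1.433
v 3.809 -0.823 -2.586
v 4.41 -0.253 -2.025
v 2.971 -0.877 -1.634
v 4.104 0.081 -2.275
v 3.719 0.173 -2.609
v 3.358 -0.002 -2.936
v 3.118 -0.397 -3.17
v 3.064 -0.906 -3.247
v 3.209 -1.392 -3.147
v 3.515 -1.726 -2.897
v 3.9 -1.818 -2.563
v 4.26 -1.644 -2.236
v 4.5 -1.249 -2.002
v 4.555 -0.74 -1.925
f 2 1 5
f 2 5 3
f 3 5 6
f 3 6 4
f 5 1 7
f 5 7 6
f 6 7 8
f 6 8 4
f 7 1 9
f 7 9 8
f 8 9 10
f 8 10 4
f 9 1 11
f 9 11 10
f 10 11 12
f 10 12 4
f 11 1 13
f 11 13 12
f 12 13 14
f 12 14 4
f 13 1 15
f 13 15 14
f 14 15 16
f 14 16 4
f 15 1 17
f 15 17 16
f 16 17 18
f 16 18 4
f 17 1 19
f 17 19 18
f 18 19 20
f 18 20 4
f 19 1 21
f 19 21 20
f 20 21 22
f 20 22 4
f 21 1 23
f 21 23 22
f 22 23 24
f 22 24 4
f 23 1 25
f 23 25 24
f 24 25 26
f 24 26 4
f 25 1 2
f 25 2 26
f 26 2 3
f 26 3 4
f 28 30 27
f 31 28 27
f 27 30 29
f 29 31 27
f 28 34 30
f 32 28 31
f 32 34 28
f 30 34 29
f 33 31 29
f 29 34 33
f 33 32 31
f 34 32 33
f 36 35 38
f 36 38 37
f 38 35 39
f 38 39 37
f 39 35 40
f 39 40 37
f 40 35 41
f 40 41 37
f 41 35 42
f 41 42 37
f 42 35 43
f 42 43 37
f 43 35 44
f 43 44 37
f 44 35 45
f 44 45 37
f 45 35 46
f 45 46 37
f 46 35 47
f 46 47 37
f 47 35 48
f 47 48 37
f 48 35 36
f 48 36 37



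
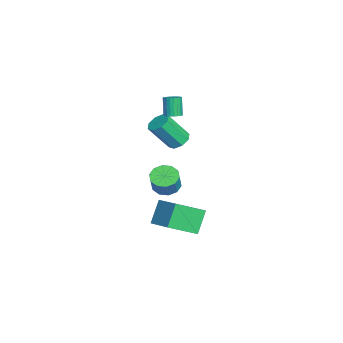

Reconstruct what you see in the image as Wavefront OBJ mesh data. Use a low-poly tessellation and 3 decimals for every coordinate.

v -3.27 -2.092 3.079
v -2.853 -2.429 3.24
v -3.374 -2.486 4.463
v -3.79 -2.148 4.301
v -2.769 -2.233 3.285
v -3.289 -2.289 4.508
v -2.761 -2.015 3.299
v -3.281 -2.071 4.522
v -2.83 -1.809 3.279
v -3.35 -1.865 4.502
v -2.966 -1.646 3.228
v -3.487 -1.702 4.451
v -3.149 -1.55 3.155
v -3.669 -1.607 4.378
v -3.35 -1.538 3.07
v -3.87 -1.594 4.293
v -3.539 -1.609 2.987
v -4.059 -1.666 4.209
v -3.686 -1.754 2.917
v -4.207 -1.811 4.14
v -3.771 -1.951 2.872
v -4.291 -2.007 4.095
v -3.779 -2.169 2.858
v -4.299 -2.225 4.081
v -3.71 -2.375 2.878
v -4.23 -2.431 4.101
v -3.573 -2.538 2.929
v -4.094 -2.594 4.152
v -3.391 -2.633 3.002
v -3.911 -2.69 4.225
v -3.19 -2.646 3.087
v -3.71 -2.702 4.31
v -3.001 -2.574 3.171
v -3.521 -2.631 4.393
v -3.154 -1.741 1.014
v -2.505 -2.025 0.714
v -2.256 -3.243 2.407
v -2.906 -2.959 2.706
v -2.41 -1.546 1.044
v -2.161 -2.764 2.737
v -2.752 -1.182 1.357
v -2.503 -2.399 3.05
v -3.329 -1.145 1.468
v -3.08 -2.362 3.161
v -3.804 -1.457 1.313
v -3.555 -2.675 3.006
v -3.899 -1.936 0.983
v -3.65 -3.154 2.676
v -3.557 -2.301 0.67
v -3.308 -3.518 2.363
v -2.98 -2.338 0.559
v -2.731 -3.555 2.252
v 1.508 -2.382 0.183
v 2.057 -1.775 -0.082
v 2.701 -1.871 1.032
v 2.152 -2.478 1.297
v 1.655 -1.535 0.171
v 2.299 -1.631 1.285
v 1.198 -1.618 0.429
v 1.842 -1.714 1.542
v 0.859 -1.993 0.592
v 1.503 -2.09 1.706
v 0.768 -2.517 0.6
v 1.412 -2.613 1.713
v 0.959 -2.989 0.448
v 1.603 -3.085 1.562
v 1.361 -3.229 0.195
v 2.005 -3.325 1.309
v 1.818 -3.146 -0.062
v 2.462 -3.242 1.051
v 2.157 -2.77 -0.226
v 2.801 -2.867 0.888
v 2.248 -2.247 -0.233
v 2.892 -2.343 0.88
v 3.697 -3.204 -1.597
v 2.811 -2.769 -0.263
v 3.078 -1.555 -2.546
v 2.192 -1.12 -1.211
v 5.208 -2.24 -0.909
v 4.322 -1.805 0.426
v 4.589 -0.591 -1.857
v 3.703 -0.156 -0.523
f 2 1 5
f 2 5 3
f 3 5 6
f 3 6 4
f 5 1 7
f 5 7 6
f 6 7 8
f 6 8 4
f 7 1 9
f 7 9 8
f 8 9 10
f 8 10 4
f 9 1 11
f 9 11 10
f 10 11 12
f 10 12 4
f 11 1 13
f 11 13 12
f 12 13 14
f 12 14 4
f 13 1 15
f 13 15 14
f 14 15 16
f 14 16 4
f 15 1 17
f 15 17 16
f 16 17 18
f 16 18 4
f 17 1 19
f 17 19 18
f 18 19 20
f 18 20 4
f 19 1 21
f 19 21 20
f 20 21 22
f 20 22 4
f 21 1 23
f 21 23 22
f 22 23 24
f 22 24 4
f 23 1 25
f 23 25 24
f 24 25 26
f 24 26 4
f 25 1 27
f 25 27 26
f 26 27 28
f 26 28 4
f 27 1 29
f 27 29 28
f 28 29 30
f 28 30 4
f 29 1 31
f 29 31 30
f 30 31 32
f 30 32 4
f 31 1 33
f 31 33 32
f 32 33 34
f 32 34 4
f 33 1 2
f 33 2 34
f 34 2 3
f 34 3 4
f 36 35 39
f 36 39 37
f 37 39 40
f 37 40 38
f 39 35 41
f 39 41 40
f 40 41 42
f 40 42 38
f 41 35 43
f 41 43 42
f 42 43 44
f 42 44 38
f 43 35 45
f 43 45 44
f 44 45 46
f 44 46 38
f 45 35 47
f 45 47 46
f 46 47 48
f 46 48 38
f 47 35 49
f 47 49 48
f 48 49 50
f 48 50 38
f 49 35 51
f 49 51 50
f 50 51 52
f 50 52 38
f 51 35 36
f 51 36 52
f 52 36 37
f 52 37 38
f 54 53 57
f 54 57 55
f 55 57 58
f 55 58 56
f 57 53 59
f 57 59 58
f 58 59 60
f 58 60 56
f 59 53 61
f 59 61 60
f 60 61 62
f 60 62 56
f 61 53 63
f 61 63 62
f 62 63 64
f 62 64 56
f 63 53 65
f 63 65 64
f 64 65 66
f 64 66 56
f 65 53 67
f 65 67 66
f 66 67 68
f 66 68 56
f 67 53 69
f 67 69 68
f 68 69 70
f 68 70 56
f 69 53 71
f 69 71 70
f 70 71 72
f 70 72 56
f 71 53 73
f 71 73 72
f 72 73 74
f 72 74 56
f 73 53 54
f 73 54 74
f 74 54 55
f 74 55 56
f 76 78 75
f 79 76 75
f 75 78 77
f 77 79 75
f 76 82 78
f 80 76 79
f 80 82 76
f 78 82 77
f 81 79 77
f 77 82 81
f 81 80 79
f 82 80 81



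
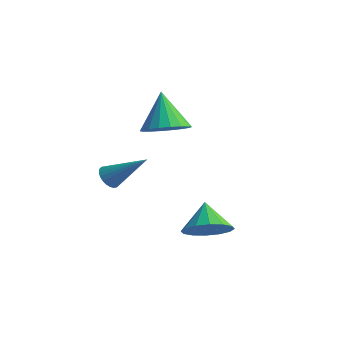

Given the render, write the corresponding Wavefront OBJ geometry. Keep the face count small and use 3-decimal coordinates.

v -2.898 -0.551 1.045
v -1.917 -0.229 1.393
v -3.722 0.111 2.755
v -2.083 0.164 1.161
v -2.411 0.414 0.906
v -2.835 0.474 0.679
v -3.272 0.331 0.524
v -3.635 0.013 0.472
v -3.852 -0.417 0.534
v -3.88 -0.873 0.697
v -3.713 -1.265 0.929
v -3.386 -1.516 1.184
v -2.961 -1.575 1.411
v -2.524 -1.432 1.566
v -2.162 -1.114 1.618
v -1.945 -0.685 1.556
v 0.947 -2.495 -2.735
v 1.795 -2.577 -2.056
v 0.193 -1.765 -1.705
v 1.879 -2.095 -2.336
v 1.713 -1.719 -2.723
v 1.342 -1.552 -3.113
v 0.865 -1.637 -3.402
v 0.41 -1.952 -3.513
v 0.099 -2.412 -3.414
v 0.015 -2.894 -3.134
v 0.181 -3.27 -2.747
v 0.552 -3.437 -2.357
v 1.029 -3.352 -2.068
v 1.484 -3.037 -1.957
v -4.576 -2.265 -1.712
v -4.267 -2.011 -2.198
v -3.024 -1.615 -0.388
v -4.407 -1.822 -2.127
v -4.573 -1.7 -1.992
v -4.739 -1.665 -1.814
v -4.88 -1.721 -1.621
v -4.975 -1.859 -1.442
v -5.01 -2.059 -1.304
v -4.978 -2.291 -1.227
v -4.885 -2.519 -1.225
v -4.745 -2.707 -1.297
v -4.579 -2.829 -1.431
v -4.412 -2.864 -1.609
v -4.271 -2.809 -1.802
v -4.176 -2.67 -1.981
v -4.142 -2.47 -2.12
v -4.174 -2.238 -2.196
f 2 1 4
f 2 4 3
f 4 1 5
f 4 5 3
f 5 1 6
f 5 6 3
f 6 1 7
f 6 7 3
f 7 1 8
f 7 8 3
f 8 1 9
f 8 9 3
f 9 1 10
f 9 10 3
f 10 1 11
f 10 11 3
f 11 1 12
f 11 12 3
f 12 1 13
f 12 13 3
f 13 1 14
f 13 14 3
f 14 1 15
f 14 15 3
f 15 1 16
f 15 16 3
f 16 1 2
f 16 2 3
f 18 17 20
f 18 20 19
f 20 17 21
f 20 21 19
f 21 17 22
f 21 22 19
f 22 17 23
f 22 23 19
f 23 17 24
f 23 24 19
f 24 17 25
f 24 25 19
f 25 17 26
f 25 26 19
f 26 17 27
f 26 27 19
f 27 17 28
f 27 28 19
f 28 17 29
f 28 29 19
f 29 17 30
f 29 30 19
f 30 17 18
f 30 18 19
f 32 31 34
f 32 34 33
f 34 31 35
f 34 35 33
f 35 31 36
f 35 36 33
f 36 31 37
f 36 37 33
f 37 31 38
f 37 38 33
f 38 31 39
f 38 39 33
f 39 31 40
f 39 40 33
f 40 31 41
f 40 41 33
f 41 31 42
f 41 42 33
f 42 31 43
f 42 43 33
f 43 31 44
f 43 44 33
f 44 31 45
f 44 45 33
f 45 31 46
f 45 46 33
f 46 31 47
f 46 47 33
f 47 31 48
f 47 48 33
f 48 31 32
f 48 32 33



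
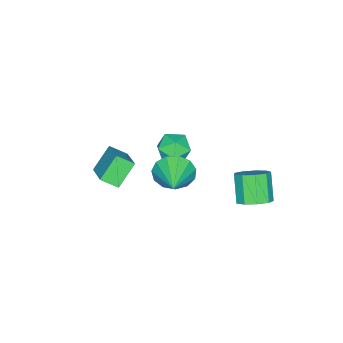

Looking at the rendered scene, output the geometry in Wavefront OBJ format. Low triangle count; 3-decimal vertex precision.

v -2.035 4.075 -3.145
v -1.205 3.968 -2.674
v -2.055 3.298 -1.325
v -2.885 3.405 -1.795
v -1.462 4.558 -2.544
v -2.313 3.888 -1.195
v -1.988 4.922 -2.695
v -2.838 4.252 -1.346
v -2.535 4.889 -3.056
v -3.386 4.22 -1.707
v -2.848 4.476 -3.459
v -3.699 3.806 -2.109
v -2.781 3.875 -3.714
v -3.632 3.205 -2.365
v -2.364 3.367 -3.704
v -3.215 2.698 -2.354
v -1.793 3.191 -3.431
v -2.644 2.521 -2.082
v -1.335 3.428 -3.025
v -2.186 2.759 -1.675
v 2.69 2.228 2.544
v 3.196 1.921 1.64
v 4.19 3.132 3.076
v 2.923 2.45 1.513
v 2.576 2.908 1.712
v 2.265 3.151 2.176
v 2.089 3.101 2.757
v 2.104 2.773 3.269
v 2.305 2.273 3.552
v 2.628 1.759 3.514
v 2.971 1.394 3.169
v 3.224 1.293 2.625
v 3.308 1.49 2.055
v 0.25 -3.177 -0.36
v 1.461 -1.92 0.554
v -0.166 -2.354 -0.941
v 1.045 -1.097 -0.027
v 1.375 -3.423 -1.513
v 2.586 -2.166 -0.599
v 0.959 -2.6 -2.094
v 2.17 -1.343 -1.18
v -3.808 -1.16 -1.794
v -3.186 -0.422 -2.212
v -2.974 -2.358 -2.668
v -2.352 -1.62 -3.086
v -2.278 -1.853 -2.063
v -2.793 -1.113 -1.523
v -3.367 -1.667 -3.357
v -3.882 -0.927 -2.817
v -2.913 -0.736 -3.177
v -2.24 -0.851 -2.378
v -3.92 -1.929 -2.502
v -3.247 -2.044 -1.703
f 2 1 5
f 2 5 3
f 3 5 6
f 3 6 4
f 5 1 7
f 5 7 6
f 6 7 8
f 6 8 4
f 7 1 9
f 7 9 8
f 8 9 10
f 8 10 4
f 9 1 11
f 9 11 10
f 10 11 12
f 10 12 4
f 11 1 13
f 11 13 12
f 12 13 14
f 12 14 4
f 13 1 15
f 13 15 14
f 14 15 16
f 14 16 4
f 15 1 17
f 15 17 16
f 16 17 18
f 16 18 4
f 17 1 19
f 17 19 18
f 18 19 20
f 18 20 4
f 19 1 2
f 19 2 20
f 20 2 3
f 20 3 4
f 22 21 24
f 22 24 23
f 24 21 25
f 24 25 23
f 25 21 26
f 25 26 23
f 26 21 27
f 26 27 23
f 27 21 28
f 27 28 23
f 28 21 29
f 28 29 23
f 29 21 30
f 29 30 23
f 30 21 31
f 30 31 23
f 31 21 32
f 31 32 23
f 32 21 33
f 32 33 23
f 33 21 22
f 33 22 23
f 35 37 34
f 38 35 34
f 34 37 36
f 36 38 34
f 35 41 37
f 39 35 38
f 39 41 35
f 37 41 36
f 40 38 36
f 36 41 40
f 40 39 38
f 41 39 40
f 42 53 47
f 42 47 43
f 42 43 49
f 42 49 52
f 42 52 53
f 43 47 51
f 47 53 46
f 53 52 44
f 52 49 48
f 49 43 50
f 45 51 46
f 45 46 44
f 45 44 48
f 45 48 50
f 45 50 51
f 46 51 47
f 44 46 53
f 48 44 52
f 50 48 49
f 51 50 43



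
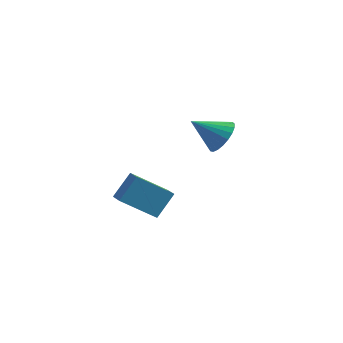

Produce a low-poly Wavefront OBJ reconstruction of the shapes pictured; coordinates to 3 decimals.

v -3.098 -1.733 -2.892
v -2.536 -2.519 -2.536
v -4.751 -2.331 -1.602
v -4.189 -3.117 -1.246
v -2.531 -0.803 -1.734
v -1.969 -1.589 -1.378
v -4.184 -1.401 -0.444
v -3.622 -2.187 -0.088
v -1.098 3.954 -0.706
v -0.462 3.456 -0.019
v -2.602 3.566 0.406
v -0.456 3.87 0.133
v -0.561 4.298 0.141
v -0.759 4.666 0.002
v -1.015 4.912 -0.26
v -1.286 4.991 -0.598
v -1.524 4.892 -0.955
v -1.689 4.63 -1.269
v -1.751 4.251 -1.486
v -1.701 3.821 -1.568
v -1.546 3.413 -1.5
v -1.314 3.1 -1.295
v -1.044 2.933 -0.989
v -0.784 2.944 -0.633
v -0.578 3.129 -0.29
f 2 4 1
f 5 2 1
f 1 4 3
f 3 5 1
f 2 8 4
f 6 2 5
f 6 8 2
f 4 8 3
f 7 5 3
f 3 8 7
f 7 6 5
f 8 6 7
f 10 9 12
f 10 12 11
f 12 9 13
f 12 13 11
f 13 9 14
f 13 14 11
f 14 9 15
f 14 15 11
f 15 9 16
f 15 16 11
f 16 9 17
f 16 17 11
f 17 9 18
f 17 18 11
f 18 9 19
f 18 19 11
f 19 9 20
f 19 20 11
f 20 9 21
f 20 21 11
f 21 9 22
f 21 22 11
f 22 9 23
f 22 23 11
f 23 9 24
f 23 24 11
f 24 9 25
f 24 25 11
f 25 9 10
f 25 10 11



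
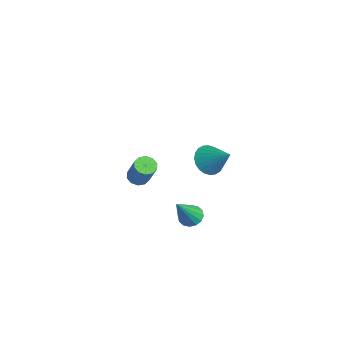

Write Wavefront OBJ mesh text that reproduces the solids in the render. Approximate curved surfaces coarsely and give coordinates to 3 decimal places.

v 1.075 1.796 -4.192
v 1.551 1.566 -4.535
v 1.825 0.804 -2.488
v 1.661 1.85 -4.418
v 1.614 2.119 -4.241
v 1.423 2.302 -4.05
v 1.139 2.35 -3.898
v 0.837 2.249 -3.824
v 0.6 2.027 -3.849
v 0.49 1.743 -3.966
v 0.537 1.473 -4.144
v 0.728 1.29 -4.334
v 1.012 1.243 -4.487
v 1.313 1.344 -4.56
v -3.201 0.689 -4.186
v -2.898 0.218 -4.335
v -2.056 0.319 -2.943
v -2.359 0.791 -2.794
v -2.724 0.506 -4.461
v -1.883 0.607 -3.069
v -2.733 0.863 -4.482
v -1.891 0.965 -3.09
v -2.921 1.155 -4.389
v -2.079 1.256 -2.997
v -3.215 1.268 -4.22
v -2.373 1.37 -2.828
v -3.504 1.161 -4.037
v -2.662 1.262 -2.645
v -3.677 0.873 -3.911
v -2.836 0.974 -2.519
v -3.669 0.515 -3.89
v -2.827 0.617 -2.498
v -3.481 0.224 -3.983
v -2.639 0.325 -2.591
v -3.187 0.11 -4.152
v -2.345 0.212 -2.76
v 3.006 1.927 1.138
v 3.37 2.309 0.51
v 4.054 2.513 2.102
v 3.159 2.53 0.604
v 2.925 2.66 0.78
v 2.704 2.679 1.01
v 2.528 2.582 1.259
v 2.425 2.386 1.49
v 2.411 2.12 1.668
v 2.487 1.825 1.764
v 2.642 1.545 1.766
v 2.852 1.324 1.672
v 3.086 1.194 1.496
v 3.308 1.176 1.266
v 3.484 1.272 1.017
v 3.587 1.468 0.786
v 3.601 1.734 0.608
v 3.525 2.029 0.512
f 2 1 4
f 2 4 3
f 4 1 5
f 4 5 3
f 5 1 6
f 5 6 3
f 6 1 7
f 6 7 3
f 7 1 8
f 7 8 3
f 8 1 9
f 8 9 3
f 9 1 10
f 9 10 3
f 10 1 11
f 10 11 3
f 11 1 12
f 11 12 3
f 12 1 13
f 12 13 3
f 13 1 14
f 13 14 3
f 14 1 2
f 14 2 3
f 16 15 19
f 16 19 17
f 17 19 20
f 17 20 18
f 19 15 21
f 19 21 20
f 20 21 22
f 20 22 18
f 21 15 23
f 21 23 22
f 22 23 24
f 22 24 18
f 23 15 25
f 23 25 24
f 24 25 26
f 24 26 18
f 25 15 27
f 25 27 26
f 26 27 28
f 26 28 18
f 27 15 29
f 27 29 28
f 28 29 30
f 28 30 18
f 29 15 31
f 29 31 30
f 30 31 32
f 30 32 18
f 31 15 33
f 31 33 32
f 32 33 34
f 32 34 18
f 33 15 35
f 33 35 34
f 34 35 36
f 34 36 18
f 35 15 16
f 35 16 36
f 36 16 17
f 36 17 18
f 38 37 40
f 38 40 39
f 40 37 41
f 40 41 39
f 41 37 42
f 41 42 39
f 42 37 43
f 42 43 39
f 43 37 44
f 43 44 39
f 44 37 45
f 44 45 39
f 45 37 46
f 45 46 39
f 46 37 47
f 46 47 39
f 47 37 48
f 47 48 39
f 48 37 49
f 48 49 39
f 49 37 50
f 49 50 39
f 50 37 51
f 50 51 39
f 51 37 52
f 51 52 39
f 52 37 53
f 52 53 39
f 53 37 54
f 53 54 39
f 54 37 38
f 54 38 39

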